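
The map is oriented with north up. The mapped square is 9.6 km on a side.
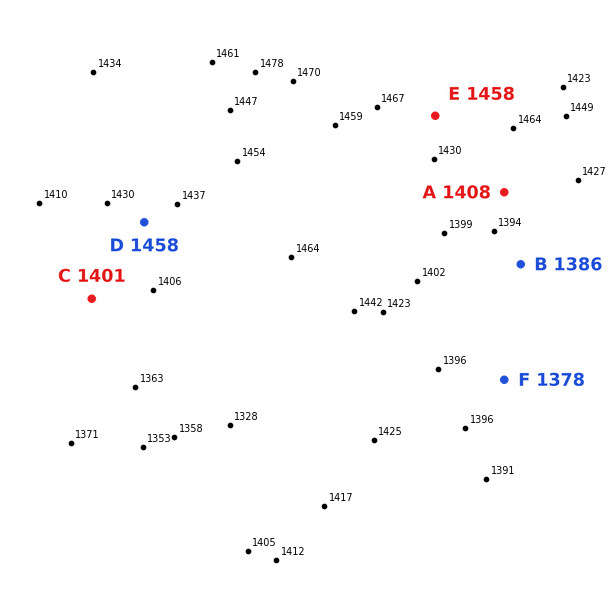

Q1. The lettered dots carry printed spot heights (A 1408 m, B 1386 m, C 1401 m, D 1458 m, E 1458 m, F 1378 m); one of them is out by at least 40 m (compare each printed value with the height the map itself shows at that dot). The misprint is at D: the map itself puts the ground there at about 1408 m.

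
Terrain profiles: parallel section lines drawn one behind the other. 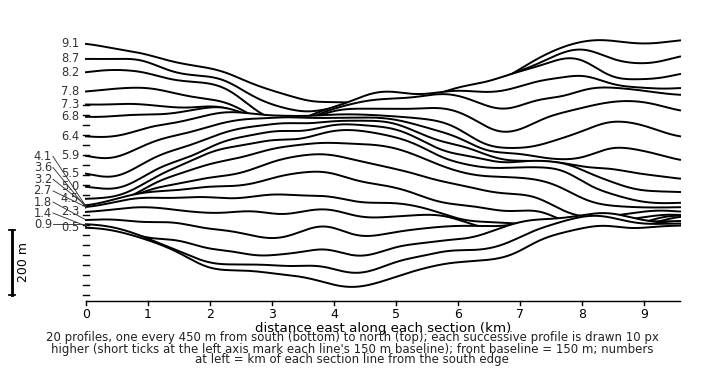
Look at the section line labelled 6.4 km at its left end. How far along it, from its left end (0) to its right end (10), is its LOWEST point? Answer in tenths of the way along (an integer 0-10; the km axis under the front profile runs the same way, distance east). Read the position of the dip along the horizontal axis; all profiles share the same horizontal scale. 7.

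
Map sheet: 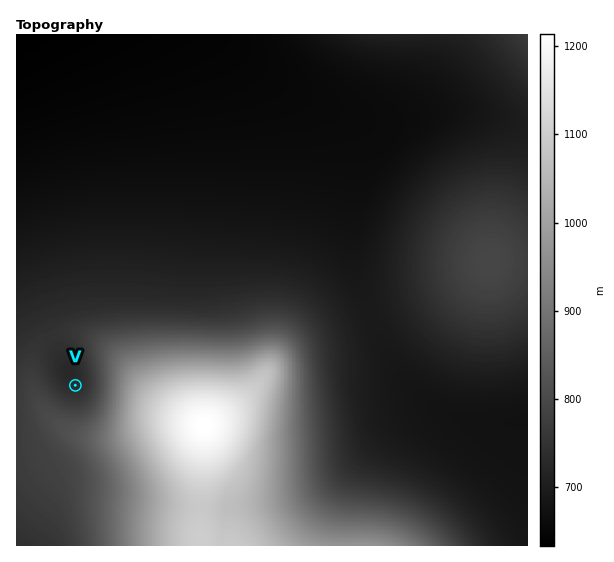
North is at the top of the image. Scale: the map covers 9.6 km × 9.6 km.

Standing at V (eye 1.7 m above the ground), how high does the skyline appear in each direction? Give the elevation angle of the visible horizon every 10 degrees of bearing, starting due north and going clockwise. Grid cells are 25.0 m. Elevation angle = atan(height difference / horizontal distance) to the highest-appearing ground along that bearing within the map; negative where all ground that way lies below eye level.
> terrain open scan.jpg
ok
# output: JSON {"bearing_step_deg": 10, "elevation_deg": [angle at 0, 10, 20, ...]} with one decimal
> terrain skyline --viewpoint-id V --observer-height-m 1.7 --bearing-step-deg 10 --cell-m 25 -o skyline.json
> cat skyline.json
{"bearing_step_deg": 10, "elevation_deg": [1.6, 2.4, 3.5, 4.8, 6.2, 7.8, 9.3, 10.8, 12.3, 13.5, 14.2, 14.1, 13.3, 11.7, 10.0, 8.4, 7.3, 6.6, 6.3, 6.2, 6.1, 5.9, 5.7, 5.4, 5.0, 4.6, 4.1, 3.5, 2.9, 2.3, 1.8, 1.3, 0.9, 0.8, 0.8, 1.1]}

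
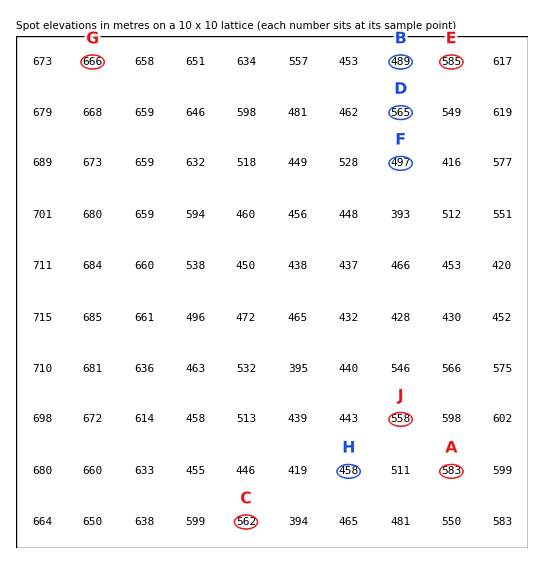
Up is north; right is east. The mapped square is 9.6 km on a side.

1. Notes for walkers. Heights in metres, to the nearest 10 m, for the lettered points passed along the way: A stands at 580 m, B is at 490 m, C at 560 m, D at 560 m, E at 590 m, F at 500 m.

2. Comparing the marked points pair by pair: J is above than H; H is below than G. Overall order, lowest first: H J G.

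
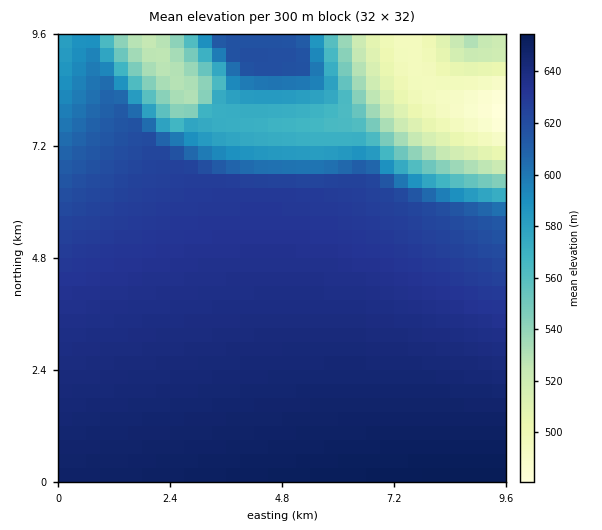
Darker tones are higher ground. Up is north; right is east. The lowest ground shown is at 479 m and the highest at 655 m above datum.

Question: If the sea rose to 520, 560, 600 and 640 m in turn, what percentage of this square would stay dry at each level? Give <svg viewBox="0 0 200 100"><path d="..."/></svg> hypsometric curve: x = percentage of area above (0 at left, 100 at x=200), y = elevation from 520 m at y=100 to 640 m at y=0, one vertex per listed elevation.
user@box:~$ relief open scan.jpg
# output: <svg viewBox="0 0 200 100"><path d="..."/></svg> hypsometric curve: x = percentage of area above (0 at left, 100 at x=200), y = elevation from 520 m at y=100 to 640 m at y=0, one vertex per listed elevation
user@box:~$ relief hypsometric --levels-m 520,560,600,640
<svg viewBox="0 0 200 100"><path d="M186 100l-13-33-23-34-85-33"/></svg>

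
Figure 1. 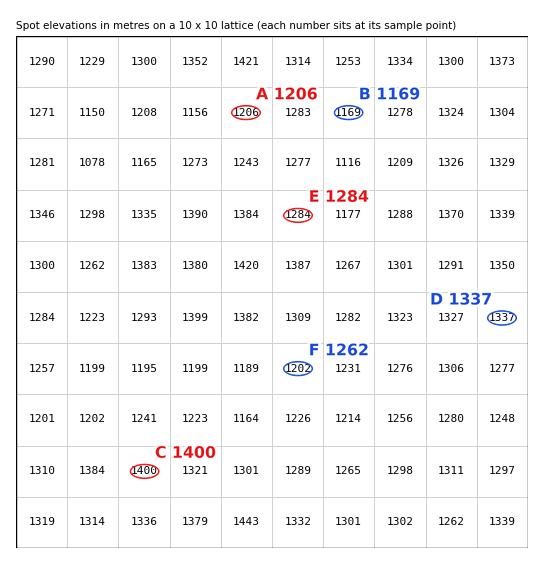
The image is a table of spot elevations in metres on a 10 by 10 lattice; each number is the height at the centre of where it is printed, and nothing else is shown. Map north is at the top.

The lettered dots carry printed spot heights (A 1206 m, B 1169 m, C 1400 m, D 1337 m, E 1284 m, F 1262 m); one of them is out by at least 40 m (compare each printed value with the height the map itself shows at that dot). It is F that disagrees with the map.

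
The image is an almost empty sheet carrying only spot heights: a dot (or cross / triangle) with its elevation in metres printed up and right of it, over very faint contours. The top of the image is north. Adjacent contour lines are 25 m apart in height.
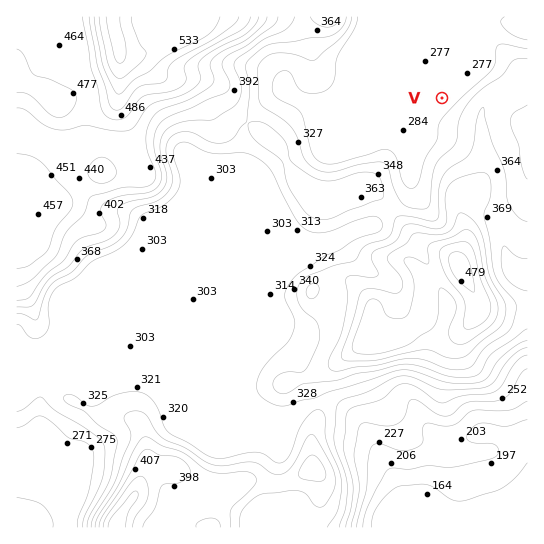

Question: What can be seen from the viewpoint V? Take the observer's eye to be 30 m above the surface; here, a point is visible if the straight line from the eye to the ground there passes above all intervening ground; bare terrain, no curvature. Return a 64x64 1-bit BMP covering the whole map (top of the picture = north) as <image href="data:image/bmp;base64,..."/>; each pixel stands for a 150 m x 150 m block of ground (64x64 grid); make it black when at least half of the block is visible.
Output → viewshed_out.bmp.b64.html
<image width="64" height="64" href="data:image/bmp;base64,Qk0+AgAAAAAAAD4AAAAoAAAAQAAAAEAAAAABAAEAAAAAAAACAAATCwAAEwsAAAIAAAAAAAAA////AAAAAAAAAAAAAAAAAAAAAAAAAAAAAAAAAAAAAAAAAAAAAAAAAAAAAAAAAAAAAAAAAAAAAAAAAAAAAAAAAAAAAAAAAAAAAAAAAAAAAAAAAAAAAAAAAAAAAAAAAAAAAAAAAAAAAAAAAAAAAAAAAAAAAAAAAAAAAAAAAAAAAAAAAAAAAAAAAAAAAAAAAAAAAAAAAAAAAAAAAAAAAAAAAAAAAAAAAAAAAAAAAAAAAAAAAAAAAAAAAAAAAAAAAAAAAAAAAAAAAAAAAAAAAAAAAAAAAAAAAAAAAAAAAAAAAAAAAAAAAAAAAAAAAAAACAAAAAAAAAAAAAAAAAAAAAAAACAAAAAAYAAAMAAAAAAAAAA4AAAAAABAABwAAAAAD8eAHAAAAAAHn4AeAAAAAAB/gA4gAAAAAPgAB+AAAAAB8AAHwAAAAAHgAAAAAAAAAeAAAAAAAAAD4AAAAEAADwfngAAAwAAf/+/AAADAAB//78AAAcAAP///wAABwAA////AAAHAAH///8AAAcAA////wAADwAH///+AAAPgc////4AAB/h/////wAAH/3/////AAAf/v////8AABh//h///4AAGP/4H///wAAf//gf///4AB//+B////gAH//4H///8AAZ//x////gABA//////8AAAA//////wAAAA//v//+AAAAD/4f//8A=="/>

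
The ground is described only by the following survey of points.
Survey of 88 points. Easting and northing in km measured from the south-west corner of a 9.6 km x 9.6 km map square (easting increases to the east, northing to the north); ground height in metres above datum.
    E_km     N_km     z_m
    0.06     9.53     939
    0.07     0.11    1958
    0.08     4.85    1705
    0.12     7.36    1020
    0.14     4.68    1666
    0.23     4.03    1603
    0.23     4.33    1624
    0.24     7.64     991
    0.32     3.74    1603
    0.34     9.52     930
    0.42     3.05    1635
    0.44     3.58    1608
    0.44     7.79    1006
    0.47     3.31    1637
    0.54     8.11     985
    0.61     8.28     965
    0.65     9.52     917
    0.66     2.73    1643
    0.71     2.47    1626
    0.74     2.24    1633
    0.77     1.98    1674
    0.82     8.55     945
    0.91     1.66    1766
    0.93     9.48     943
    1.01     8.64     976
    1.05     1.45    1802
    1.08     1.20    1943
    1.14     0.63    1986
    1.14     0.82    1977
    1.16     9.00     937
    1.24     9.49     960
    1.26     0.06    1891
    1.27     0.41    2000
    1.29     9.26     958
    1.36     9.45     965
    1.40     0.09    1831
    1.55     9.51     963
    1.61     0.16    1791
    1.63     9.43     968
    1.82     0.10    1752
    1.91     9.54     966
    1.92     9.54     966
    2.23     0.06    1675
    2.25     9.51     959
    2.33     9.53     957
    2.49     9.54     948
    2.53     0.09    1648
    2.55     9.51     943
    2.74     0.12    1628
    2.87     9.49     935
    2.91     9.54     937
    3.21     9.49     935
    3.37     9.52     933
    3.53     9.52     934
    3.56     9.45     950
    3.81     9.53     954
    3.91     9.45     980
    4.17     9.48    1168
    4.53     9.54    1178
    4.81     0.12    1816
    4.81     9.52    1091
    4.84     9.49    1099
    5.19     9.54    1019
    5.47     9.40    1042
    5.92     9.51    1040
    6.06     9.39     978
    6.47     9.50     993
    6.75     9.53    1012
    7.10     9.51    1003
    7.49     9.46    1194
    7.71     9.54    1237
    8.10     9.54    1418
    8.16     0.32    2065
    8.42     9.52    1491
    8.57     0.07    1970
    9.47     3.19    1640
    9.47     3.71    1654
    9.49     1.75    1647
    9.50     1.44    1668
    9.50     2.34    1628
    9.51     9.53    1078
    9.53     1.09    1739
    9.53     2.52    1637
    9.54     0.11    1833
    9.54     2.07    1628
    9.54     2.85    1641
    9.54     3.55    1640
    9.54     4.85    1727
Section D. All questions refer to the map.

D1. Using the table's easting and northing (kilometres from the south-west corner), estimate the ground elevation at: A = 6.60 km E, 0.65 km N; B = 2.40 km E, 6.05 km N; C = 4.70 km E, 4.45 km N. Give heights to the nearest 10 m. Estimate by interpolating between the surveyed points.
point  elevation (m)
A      1770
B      1450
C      1670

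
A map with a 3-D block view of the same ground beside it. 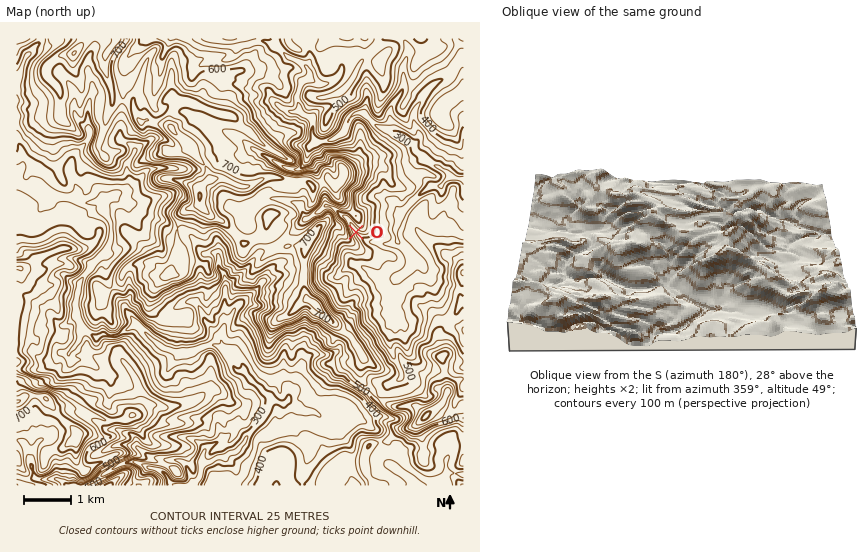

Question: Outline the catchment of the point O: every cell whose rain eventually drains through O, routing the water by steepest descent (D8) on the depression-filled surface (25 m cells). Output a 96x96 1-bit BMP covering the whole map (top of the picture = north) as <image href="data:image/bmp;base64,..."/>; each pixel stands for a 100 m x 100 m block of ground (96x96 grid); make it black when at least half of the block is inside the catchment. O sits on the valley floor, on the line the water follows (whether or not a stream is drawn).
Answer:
<image width="96" height="96" href="data:image/bmp;base64,Qk2+BAAAAAAAAD4AAAAoAAAAYAAAAGAAAAABAAEAAAAAAIAEAAATCwAAEwsAAAIAAAAAAAAA////AAAAAAAAAAAAAAAAAAAAAAAAAAAAAAAAAAAAAAAAAAAAAAAAAAAAAAAAAAAAAAAAAAAAAAAAAAAAAAAAAAAAAAAAAAAAAAAAAAAAAAAAAAAAAAAAAAAAAAAAAAAAAAAAAAAAAAAAAAAAAAAAAAAAAAAAAAAAAAAAAAAAAAAAAAAAAAAAAAAAAAAAAAAAAAAAAAAAAAAAAAAAAAAAAAAAAAAAAAAAAAAAAAAAAAAAAAAAAAAAAAAAAAAAAAAAAAAAAAAAAAAAAAAAAAAAAAAAAAAAAAAAAAAAAAAAAAAAAAAAAAAAAAAAAAAAAAAAAAAAAAAAAAAAAAAAAAAAAAAAAAAAAAAAAAAAAAAAAAAAAAAAAAAAAAAAAAAAAAAAAAAAAAAAAAAAAAAAAAAAAAAAAAAAAAAAAAAAAAAAAAAAAAAAAAAAAAAAAAAAAAAAAAAAAAAAAAAAAAAAAAAAAAAAAAAAAAAAAAAAAAAAAAAAAAAAAAAAAAAAAAAAAAAAAAAAAAAAAAAAAAAAAAAAAAAAAAAAAAAAAAAAAAAAAAAAAAAAAAAAAAAAAAAAAAAAAAAAAAAAAAAAAAAAAAAAAAAAAAAAAAAAAAAAAAAAAAAAAAAAAAAAAAAAAAAAAAAAAAAAAAAAAAAAAAAAAAAAAAAAAAAAAAAAAAAAAAAAAAAAAAAAAAAAAAAAAAAAAAAAAAAAAAAAAAAAAAAAAAAAAAAAAAAAAAAAAAAAAAAAAAAAAAAAAAAAAAAAAAAAAAAAAAAAAAAAAAAAAAAAAAAAAAAAAAAAAAAAAAAAAAAAAAAAAAAAAAAAAAAAAAAAAAAAAAAA/gAAAAAAAAAAAADh/gAAAAAAAAAAAAH7/wAAAAAAAAAAAAP//wOAAAAAAAAAAAf//4fAAAAAAAAAAAf////AAAAAAAAAAD////+AAAAAAAAAAH////8AAAAAAAAAAP////4AAAAAAAAAAf////wAAAAAAAAAAf////gAAAAAAAAAAf////gAAAAAAAAAAf////gAAAAAAAAAAP4//nAAAAAAAAAAAHgP+CAAAAAAAAAAAAAAAAAAAAAAAAAAAAAAAAAAAAAAAAAAAAAAAAAAAAAAAAAAAAAAAAAAAAAAAAAAAAAAAAAAAAAAAAAAAAAAAAAAAAAAAAAAAAAAAAAAAAAAAAAAAAAAAAAAAAAAAAAAAAAAAAAAAAAAAAAAAAAAAAAAAAAAAAAAAAAAAAAAAAAAAAAAAAAAAAAAAAAAAAAAAAAAAAAAAAAAAAAAAAAAAAAAAAAAAAAAAAAAAAAAAAAAAAAAAAAAAAAAAAAAAAAAAAAAAAAAAAAAAAAAAAAAAAAAAAAAAAAAAAAAAAAAAAAAAAAAAAAAAAAAAAAAAAAAAAAAAAAAAAAAAAAAAAAAAAAAAAAAAAAAAAAAAAAAAAAAAAAAAAAAAAAAAAAAAAAAAAAAAAAAAAAAAAAAAAAAAAAAAAAAAAAAAAAAAAAAAAAAAAAAAAAAAAAAAAAAAAAAAAAAAAAAAAAAAAAAAAAAAAAAAAA="/>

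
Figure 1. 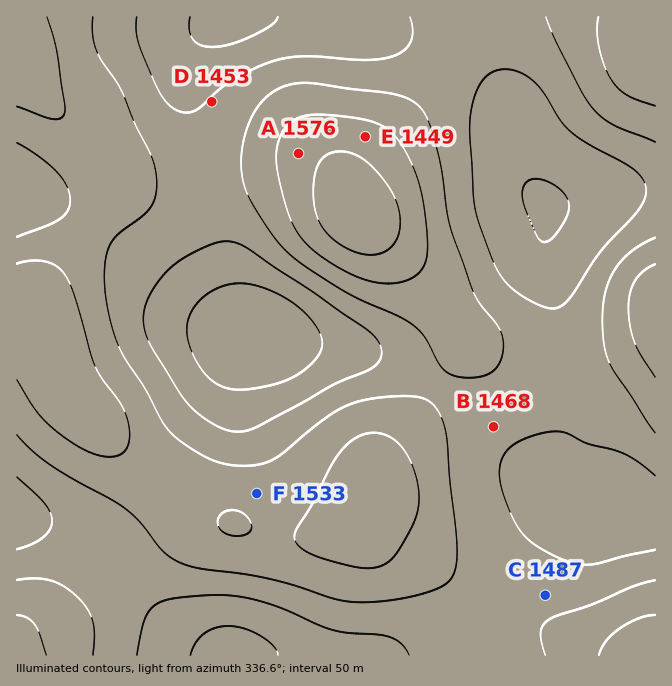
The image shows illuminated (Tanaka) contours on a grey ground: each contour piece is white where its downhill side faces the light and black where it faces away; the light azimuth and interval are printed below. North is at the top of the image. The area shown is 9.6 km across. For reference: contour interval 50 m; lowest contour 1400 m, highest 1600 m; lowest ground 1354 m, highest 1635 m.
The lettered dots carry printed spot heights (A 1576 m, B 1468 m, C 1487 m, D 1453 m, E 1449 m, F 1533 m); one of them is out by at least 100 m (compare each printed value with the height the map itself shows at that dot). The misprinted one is E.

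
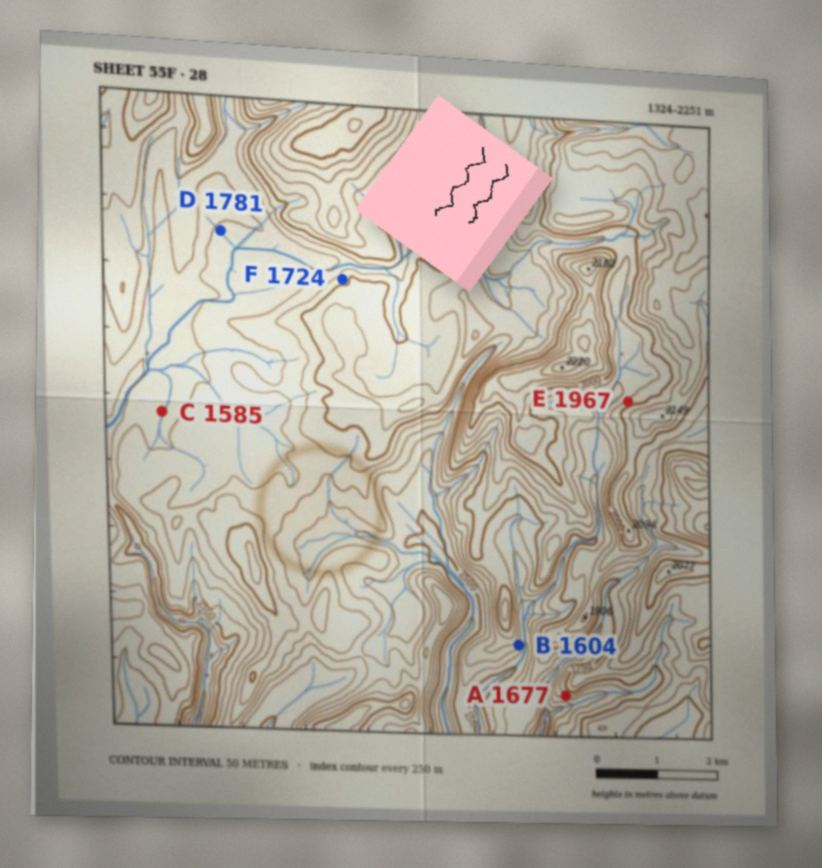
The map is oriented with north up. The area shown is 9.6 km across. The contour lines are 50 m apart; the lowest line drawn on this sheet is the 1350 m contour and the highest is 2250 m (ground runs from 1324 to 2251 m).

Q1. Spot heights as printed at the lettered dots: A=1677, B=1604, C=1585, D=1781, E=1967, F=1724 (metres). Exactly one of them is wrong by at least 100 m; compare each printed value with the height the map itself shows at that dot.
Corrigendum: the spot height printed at D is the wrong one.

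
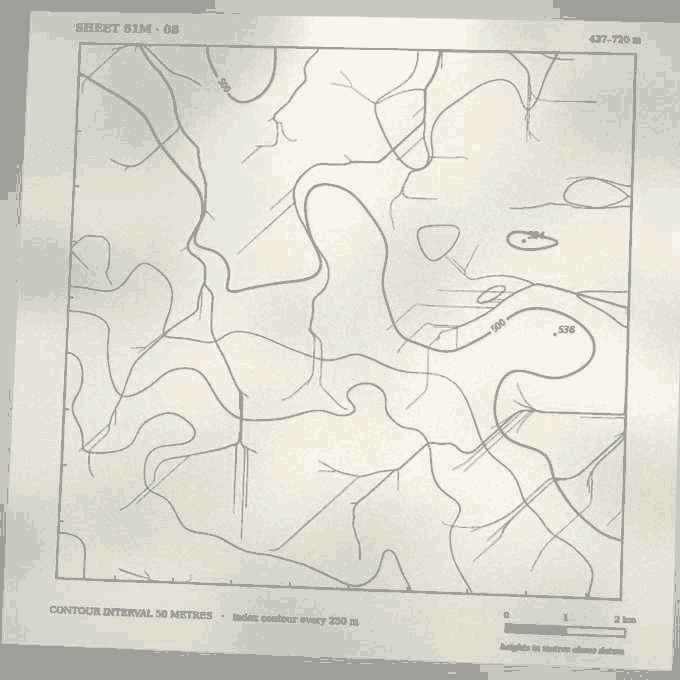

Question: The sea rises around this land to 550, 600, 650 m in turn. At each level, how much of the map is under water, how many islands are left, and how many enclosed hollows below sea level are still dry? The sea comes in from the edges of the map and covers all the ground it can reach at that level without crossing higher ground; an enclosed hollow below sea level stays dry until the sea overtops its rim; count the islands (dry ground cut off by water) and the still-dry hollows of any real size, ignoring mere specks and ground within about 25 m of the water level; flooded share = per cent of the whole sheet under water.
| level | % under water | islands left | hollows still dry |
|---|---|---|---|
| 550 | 63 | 0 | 0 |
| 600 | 76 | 0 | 0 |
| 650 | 92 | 0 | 0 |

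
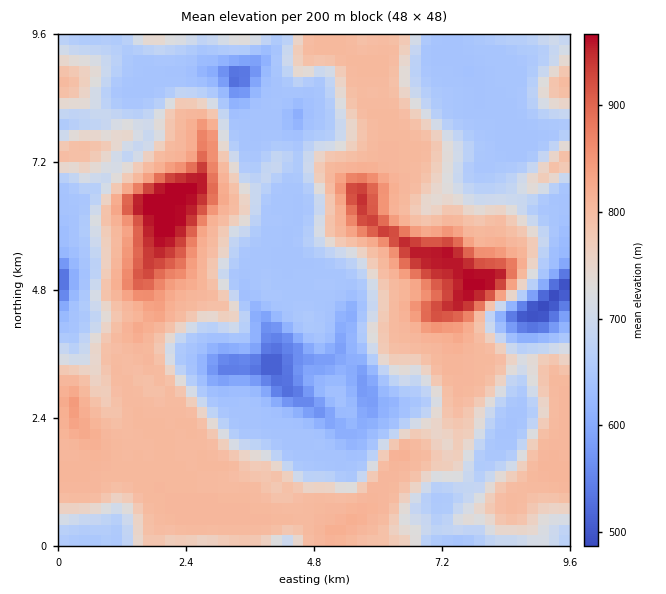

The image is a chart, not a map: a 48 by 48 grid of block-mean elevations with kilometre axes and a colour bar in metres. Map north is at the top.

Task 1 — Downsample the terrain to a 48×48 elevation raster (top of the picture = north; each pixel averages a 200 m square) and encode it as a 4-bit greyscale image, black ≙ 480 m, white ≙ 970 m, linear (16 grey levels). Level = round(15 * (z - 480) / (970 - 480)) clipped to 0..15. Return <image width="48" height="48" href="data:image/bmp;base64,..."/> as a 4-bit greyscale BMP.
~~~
<image width="48" height="48" href="data:image/bmp;base64,Qk32BAAAAAAAAHYAAAAoAAAAMAAAADAAAAABAAQAAAAAAIAEAAATCwAAEwsAABAAAAAAAAAAAAAAABEREQAiIiIAMzMzAERERABVVVUAZmZmAHd3dwCIiIgAmZmZAKqqqgC7u7sAzMzMAN3d3QDu7u4A////AFVVVWiZmZmZmZmHiqqqqqmYZVVWZmd3dmZmZWiqqqqqqqqpmqqqqqmIdmZmeIiHdndmZniqqqqqqqqqqqqqqql3ZmeHiamYd5mId4mqqqqqqqqqqqqqqqmGZVZ4mqqZiKqqmZqqqqqqqqqZqqqqqqqXZVZnmqqpmqqqqqqqqqqqqqmamIiImqqYdmZmiaqqqqqqqqqqqqqqqpmZdmZVaaqph4dmaJqqqqqqqqqqqqqqqZmGVVVVV6qqqZh1VnmqqqqqqqqqqqqqmIdlVVVVVpqqqZl2VWeqqqqqqqqqqqqpdmZVVVVURXmqqYmGVVaaqqq6qqqqqqqXZVVVVVRERVaJmJmXVVV6qqu6qqqqqqqGVVVVVUREREVniJmYZVVpqquqmaqqqqhlVVVUQzNFQ0RVaJqYdVVoqquqmqqqqpZVVVVDIjRUM0RVV6qphlVoqqupmqqqqXVVVUQhI0VUM0VVaKqql2V5qqqpmqqqqGVDRDISJERENFZ2eaqqqWaJqpmImqqqhlQyIiESMzRENGeHiqqqqYeJqXd4qqqqdVQyIiESMzNERomZqqqqqoeJmWZ4qqqpdVVERDIiNEQ0V5qqqqqqqXZmd1VomqqqhlVVVUIjRVVEWJqqqquqllREVVVXiquqmHZmdkM0VVVEWJqqu7updTIiNEVWiaq7qpiJlkNFVVVEV5qr3d3KZCEBI0VXiqq7qqqqhUVVVVVUVpqr3u/sl0IQEiRXmrzLuqqpZVVVVVVVV5qrze/+24YxASRXms3cu6qnVVVVVVVVV5qrze7//rhkECRWms3tzLqWVVVVVVVVaKq87u///8p1QjRWmr3u3LqXZVVVVVVWeave///t3cqFVEVWmr3u7bqoZVVVVWZ3mqzv//7cu6qWVFVXmr3v/sqpZlVVVmiaq87u3e26qqqWVFVXmr3//tupdlVVVnmrze7Lu7uqqqmGVVVXmr3//+yqmGVVVXms7tuqmqqpqphlVVVXm9////26qWVVVWmt7bqpiZmIiIdlVVVWit7///7LqHVVVXm97bqpiIh3d3dlVVVmebzv///aqGZVVYq+7bqqmIdmZmeHZWZ3eJq97v/KlmZlVpq8zLqqmIdlVmeJhoiYd4mqu97KhVZmV5qqqqqqqYdVVVZoqaqph2eaqr3JdVZmV4maqqqqqYdlVVVWipqpmHZ5qqzIZVVVVneJqqqqqYdlVVVVaHiIiIdnmqy3VVVVVVZ4mqqqqXZVVVVVVlZmZ4d4mqunVVVVRVV4mqqql2VVVVVVVWZmdmZnmqqWVVVVRVV5qqqpdlVVVVVWZoiHZVVWeZl1RFVVVVZ5qqqYZVVVVVVniKmHZVVVZmZUM0VVVVaKqqqHZVVVVVVomqqYZVVVVVVDEjVVZVaKqqqGVVVVVVVomqmYdlVVVVRDIjRWiHeaqqqGVVVVVVVWiYiHdlVVVVVEQzRXmpmqqqqGVVVVVVVWeHZmZlZmZlVVVVVWmqqqqqqWVVVVVVVWZ2ZVZWeId3ZniHZWiqqqqqqXVVVVVmZmdg=="/>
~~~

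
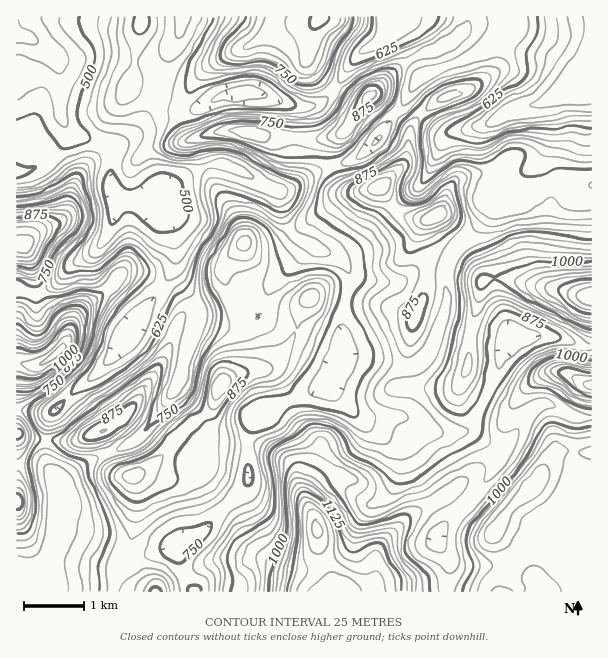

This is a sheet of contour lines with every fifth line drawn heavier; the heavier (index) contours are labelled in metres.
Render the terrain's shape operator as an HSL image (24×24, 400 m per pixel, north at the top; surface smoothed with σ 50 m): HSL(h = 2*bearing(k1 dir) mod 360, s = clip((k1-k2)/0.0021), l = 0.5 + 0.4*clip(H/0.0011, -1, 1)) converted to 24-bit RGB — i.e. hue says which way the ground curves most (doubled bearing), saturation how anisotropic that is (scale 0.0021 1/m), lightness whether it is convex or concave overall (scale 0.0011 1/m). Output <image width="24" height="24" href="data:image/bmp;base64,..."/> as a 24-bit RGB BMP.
<image width="24" height="24" href="data:image/bmp;base64,Qk32BgAAAAAAADYAAAAoAAAAGAAAABgAAAABABgAAAAAAMAGAAATCwAAEwsAAAAAAAAAAAAAfoBudnN/ZWJ9jJpyVaaAjM+a0kPKZzx9VqBIiWxMUoOPu7yBoaNpiK2cnWOnmr+MgW67SkSiR1OPq597lHGJhJR8gHqNfXSFb6RUV4GNY36UhHactpVxWJM8eURIRlq3gm/BnJi6M3SqyGeHydNmOKhximOyxNZxV1c3fEBrhTiDyr5PR5VMgZJrg3N3f3x9YOJTPVqCaHJ9cVZXxJxWl5BfXm9cQX1FP4dnfKWIbzuYnTxU7fbJQrrCL3eb7oWrq0mnQmhvMnmv5LfTs3SjZX56foF6fn5+ufK0KjaBblJ9hk5pwLhsoYZya2eFeZRlJYxPSIZOWSNofNN42PXPpEKHPk4kNYou3Xq5s17BKoteNZZ58YSkdZZfZoV4fH+A86RiUC5xYj14g3PAt9zYf5SwdX2wkH+yjrOAKVpwOCZhoP2QwFgotyx+h67PP4ioWXpiqHCayIi2IH91W0u456W6YHqWdHZ+4tIPaydpcZ0yAKUMGuBW73POpXFfaHx+vqqIHBh0UKXgsd6fqmZpTcdeklWQkEp5YnRxao9tlXd2tGOUJGRWzolnu2qId2+Yv+r7DC3/4cX6+MH6E6oEAFgz86fKXFmhmMBvKUqYJ65ookRA3bSwnIPOdzB4jmNedohuf3pNb35CnExZTKBiO558r9KdWlu7vo8ACikTMIVGvXqk/M/qAM60E4x8/2G47dZRJ0E0SWk/Jrkwoa8ogB4njERemZtZe1tXlV94hrplLnqVzH6CJ4c5jEsPbEAA56JqGZMeADkSLHpIsm2P/73IBCovizGC+tfRej3TRrGHNKQ3UXpNYWp/ZW2otZy7Y3G0c2S52rGdH36DlkPF7lO0Wi+z0ef6rKz//8zzLNmMAEc1JW466HNk0BP0Enaa4t6juWXIpYK/u36hSomIZXl/WXVnnXtNfZtDPl9z37CKRX63In+AV73k0eT6NqPcGLeB8UaX/s3VD0B0OXNsM3RZ7ZR1FGFvz7FBiYpNl2F1uHd0oJ9lTFt6el94h4pyy8ODHlZz2rt7t5BDTXR4S3EeRDcAUS4AxhqVK9Gm/87MrB/KJ2dYMnV30qiBQSmHw7hFf5hpV2Z9uGtow7BsLEh/d2+ccqSq0aiXKluKvUYy3pVLVC09gDszmUiKrcedkG4GAJcuwplY/1fVzV/EJox3PqJ/uRmwqdeGfYx1TJSQYY/A583YIjSpW5SfnotUq4xanjXBTi2j7JGPRDjblq3olb3xuMvrlu54FX4/DWgUJjSQ+NPdYmjULEeLRTOx5bSiop1cVqeAPJFopK1Eoyp2fFiHu2x+R6VKsotGGarF1qLVcHi6ZLCVZaaKaJV17c3o1VO5JZk1ADMn4OhXjERvaEmAJn+O2YKq6dTVXoi8j0WLckg9f3NaZXVYeIJTynVRcps3HoJGO5dGpH+jiZGkcJOFcXpgupXc9Kf57tnyBDimba45glJfe3lrNT9UMbYmxt+QlUS0tB3fwHWzjWN4iIJhXK2Lgqj1+NP3O+XpPXN/WoQ/j3tFiINKgndUb2pBtUJX97+cQhdjlHdOZH9ldnGDSUGchOObjqNTciQmKkAgxGN8noLgy6/pffSBATIf7nVa2DJDRkZlbH9obIhplnNqimtdVnInJm0p9qOAbB+pw2Szk3FNcF0oIJoTlpgiTxQLkUEbNK5HFbceAagBKbnE/8DcQ3jxAHZx+K/OnEzeb36YYo+Ce5Wgc4mwioqaU6GIdpQ4sC44SoVlr0PR4Kv95Xr/rhiSPb3Wle3ld4TLlV3S8cBUADMTZHYf/9WfDjdGaLQxMjae3rPjioPRc2mla2eCmYiAcl2Nk02Nq3F9YJRlUIZvJq8pBPPVxL7/ws/8mIbpZE/eRyq//aPS5UFVAD8w/7OhcSYhUGwPEEQGOX8Sm302mliGjnOqkIxzfFiaX2iQqH2ptZiiWomZpGeAlqctLlgIWlwMRCYIZzYAJnIEGJeP/s3gR8rrA3GD/cz/3b/2a5jKKW46PIYkSn04fIFEeJN9f2WRX29/cYOItZl+cHiST12W3Gut0jVdZ3gyNVxun8rDrdqoAFlJT9NX/6bNGSt3KHcQxbUs74PTl3nWfoi8UoGMaH92lXBvgk5dc3dhXHhbtJ5hhqVaO3F9XlqezpLi48PzVoLWaLam27SSWH81BTcOY5ci5Wns0onkRKo9UIQ4sXJMi25bgnOQWXKKnFl7eHydfH6fXnidroqEt7KXQmiIRXBvcpVLq15DtnWHdHKUw4aG16bPJaTbOmp8THw6h3w90nJwaG2emoGghpujdn6SX1iO"/>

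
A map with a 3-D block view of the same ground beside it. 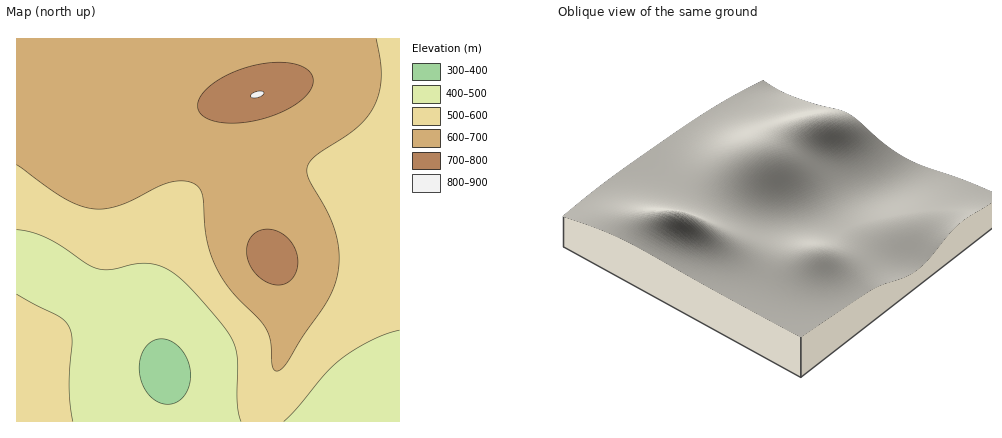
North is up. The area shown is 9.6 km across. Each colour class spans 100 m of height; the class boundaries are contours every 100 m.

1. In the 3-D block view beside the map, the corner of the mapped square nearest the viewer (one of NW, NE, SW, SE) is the NW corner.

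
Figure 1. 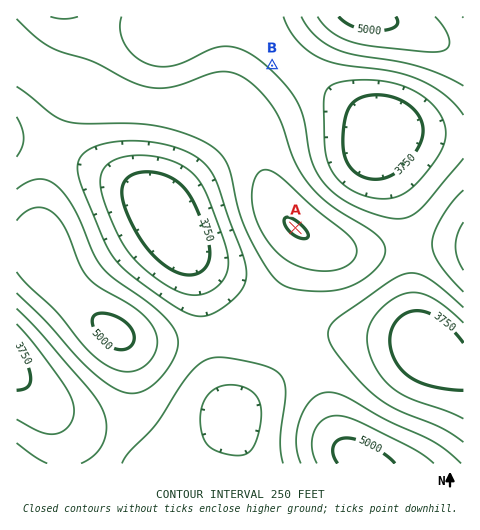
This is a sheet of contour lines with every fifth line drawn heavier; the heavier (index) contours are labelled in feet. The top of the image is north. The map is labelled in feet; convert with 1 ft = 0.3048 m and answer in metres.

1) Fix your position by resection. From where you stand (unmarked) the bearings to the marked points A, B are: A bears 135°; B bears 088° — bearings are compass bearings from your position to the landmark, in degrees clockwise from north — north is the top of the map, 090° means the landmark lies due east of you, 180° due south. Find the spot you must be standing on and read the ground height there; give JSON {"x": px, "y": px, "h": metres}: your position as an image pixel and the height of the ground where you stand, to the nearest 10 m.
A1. {"x": 138, "y": 70, "h": 1330}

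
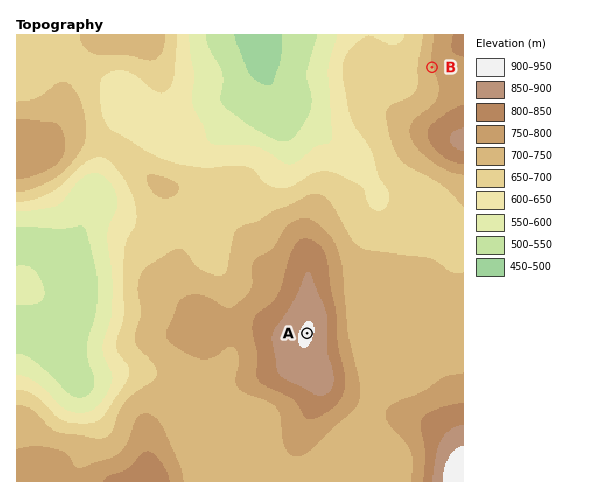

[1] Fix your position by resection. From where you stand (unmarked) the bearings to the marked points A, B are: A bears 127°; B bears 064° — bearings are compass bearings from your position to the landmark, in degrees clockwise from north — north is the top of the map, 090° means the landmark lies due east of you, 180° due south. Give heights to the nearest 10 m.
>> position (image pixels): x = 142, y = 209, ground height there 660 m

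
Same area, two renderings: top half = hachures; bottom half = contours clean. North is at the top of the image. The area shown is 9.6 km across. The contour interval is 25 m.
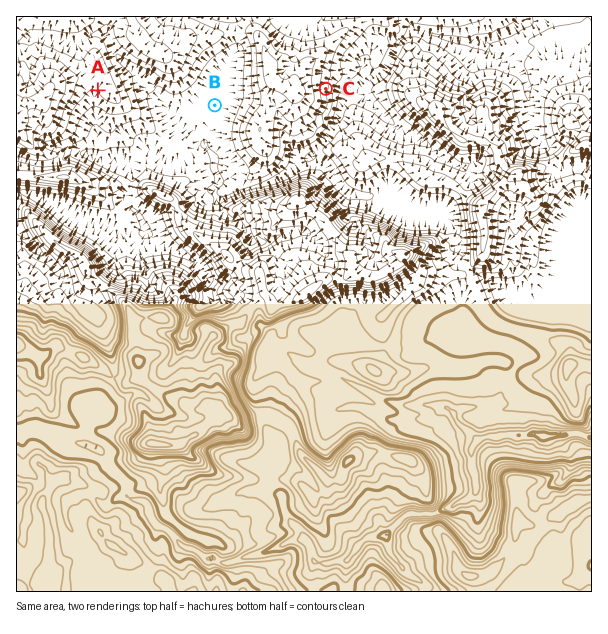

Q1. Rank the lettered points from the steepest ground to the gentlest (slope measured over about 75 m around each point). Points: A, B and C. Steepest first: C A B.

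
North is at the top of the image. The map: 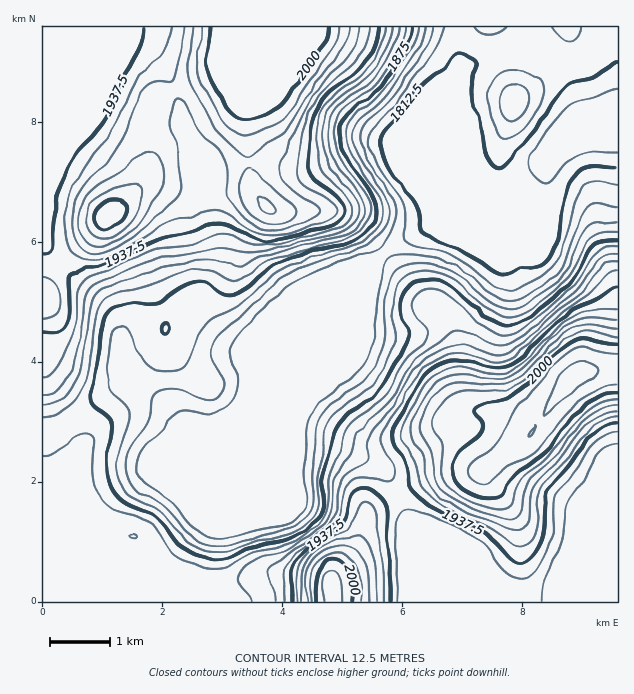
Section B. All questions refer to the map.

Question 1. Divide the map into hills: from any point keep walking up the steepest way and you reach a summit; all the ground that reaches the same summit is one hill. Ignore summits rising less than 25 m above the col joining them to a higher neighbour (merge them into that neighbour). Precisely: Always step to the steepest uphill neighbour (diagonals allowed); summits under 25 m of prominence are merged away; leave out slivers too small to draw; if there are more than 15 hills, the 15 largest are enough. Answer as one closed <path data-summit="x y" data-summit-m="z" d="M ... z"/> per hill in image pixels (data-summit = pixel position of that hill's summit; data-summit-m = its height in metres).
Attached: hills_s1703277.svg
<path data-summit="575 376" data-summit-m="2030" d="M617 146l-31 0-18 6-22 23 0 20-3 12-17 11-12 3-24 0-6-3-36 0-29 12-34 22-29 30 1 1-5 6-52 129 1 26 16 0 26 5 33 15 8 7 8 10 16 36 8 11 48 20 20 20 8 14 23 20 103-1z"/><path data-summit="310 27" data-summit-m="2010" d="M457 26l-373 1 41 17 21 6 14 13 12 21 6 16 6 29 23 48 5 36 7 31 0 14-3 12-15 27 0 9 17 24 14 12 10 4 83-35 60-59 34-22 29-12 34-1-6-4-6-12-5-20-30-72 13-16 12-21z"/><path data-summit="110 216" data-summit-m="2008" d="M83 26l-41 1 0 213 4 9 66 61 8 14 2 11 14-13 33-14 24-4 9 6-1-13 15-27 3-12 0-14-7-31-5-36-23-48-6-29-12-28-6-9-14-13-21-6z"/><path data-summit="332 589" data-summit-m="2018" d="M353 286l-59 59-6 10-72 174-4 30-2 42 304 1-22-20-8-14-20-20-48-20-8-11-16-36-8-10-8-7-33-15-43-5 0-26 3-9 47-109z"/><path data-summit="514 102" data-summit-m="1846" d="M515 52l-22 4-27 10-6 6-7 15-18 21 7 22 23 51 5 20 6 12 14 8 31-1 20-11 5-14 0-20 22-23 18-6 32-1 0-19-8-6-29-10-13-31-15-17-12-8z"/>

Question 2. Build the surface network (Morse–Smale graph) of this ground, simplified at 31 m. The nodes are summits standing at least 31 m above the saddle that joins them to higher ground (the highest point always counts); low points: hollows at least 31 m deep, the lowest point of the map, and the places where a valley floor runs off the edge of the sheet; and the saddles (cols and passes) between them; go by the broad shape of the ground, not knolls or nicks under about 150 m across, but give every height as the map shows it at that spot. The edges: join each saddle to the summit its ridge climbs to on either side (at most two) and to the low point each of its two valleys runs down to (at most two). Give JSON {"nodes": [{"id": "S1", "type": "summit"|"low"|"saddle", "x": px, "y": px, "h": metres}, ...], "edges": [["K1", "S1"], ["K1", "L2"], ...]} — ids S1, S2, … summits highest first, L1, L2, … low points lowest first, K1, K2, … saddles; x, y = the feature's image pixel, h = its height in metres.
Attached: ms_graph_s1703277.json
{"nodes": [
{"id": "S1", "type": "summit", "x": 575, "y": 376, "h": 2030},
{"id": "S2", "type": "summit", "x": 332, "y": 592, "h": 2018},
{"id": "S3", "type": "summit", "x": 308, "y": 33, "h": 2010},
{"id": "S4", "type": "summit", "x": 110, "y": 216, "h": 2008},
{"id": "L1", "type": "low", "x": 578, "y": 135, "h": 1799},
{"id": "K1", "type": "saddle", "x": 175, "y": 88, "h": 1963},
{"id": "K2", "type": "saddle", "x": 398, "y": 496, "h": 1930}],
"edges": [["K1", "S3"], ["K1", "S4"], ["K1", "L1"], ["K2", "S1"], ["K2", "S2"], ["K2", "L1"]]}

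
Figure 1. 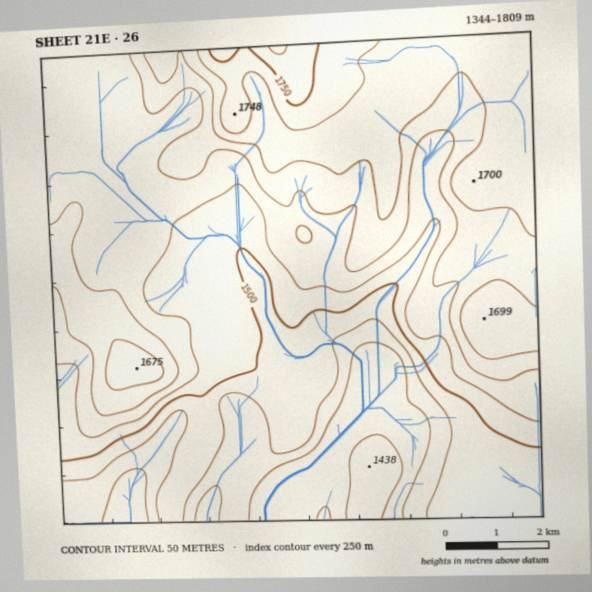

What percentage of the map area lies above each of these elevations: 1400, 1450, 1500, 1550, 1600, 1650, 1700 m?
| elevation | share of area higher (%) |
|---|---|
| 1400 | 92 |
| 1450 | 83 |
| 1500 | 70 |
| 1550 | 57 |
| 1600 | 35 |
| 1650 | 19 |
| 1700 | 4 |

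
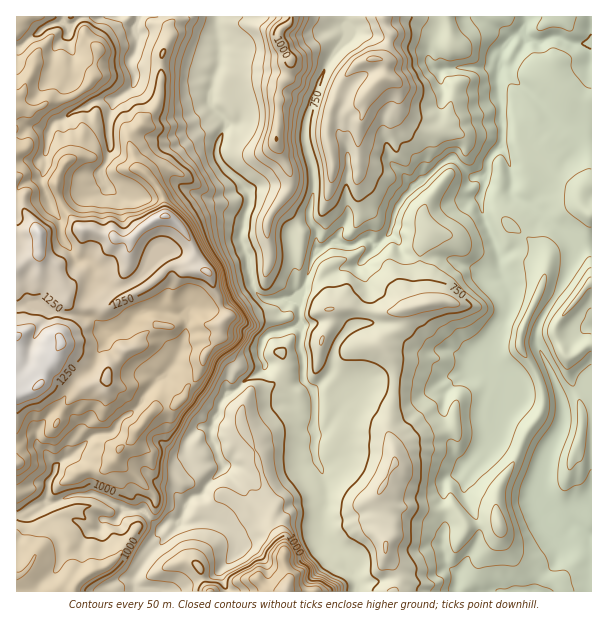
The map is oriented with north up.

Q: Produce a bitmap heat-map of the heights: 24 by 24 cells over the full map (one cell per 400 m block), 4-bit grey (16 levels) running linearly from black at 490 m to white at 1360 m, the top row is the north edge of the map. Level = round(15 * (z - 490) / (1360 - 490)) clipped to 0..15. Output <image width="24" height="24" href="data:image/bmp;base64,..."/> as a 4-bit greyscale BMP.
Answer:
<image width="24" height="24" href="data:image/bmp;base64,Qk2WAQAAAAAAAHYAAAAoAAAAGAAAABgAAAABAAQAAAAAACABAAATCwAAEwsAABAAAAAAAAAAAAAAABEREQAiIiIAMzMzAERERABVVVUAZmZmAHd3dwCIiIgAmZmZAKqqqgC7u7sAzMzMAN3d3QDu7u4A////AKqpd3iKzJVFUyIREaqql4h3mlRGQyIhEZmYl2Zmd0RWQzMxEJiYiGZmZkRmUzMxEamZqXZmZURWUyIhEbmqunZWZERGUyIhEruqu4ZWZERFUzIiEtzMu7dWVERFQzIiEv7dy7plVEREQiISEv/dy7yFRERFQyEiI+/szLzHRFVVQyIiM93dzMzJQ1VVVUMiM93d3czFQ0VFVUISI+3d3d6kVDQ0RDISIu3d7d10ZDMjNDIiItzdzupkZUNCMzEiIsuqq7hkZkVTIyEiIru6u6hVZ1ZUMiESIrq6qoZVdlZlQzISIbqZmoZVdlZ1VEIREbupiYVVd1d3VDIREbqqiIVVeFZ3UzEREaqqiIVVeGV3QzEREamZd4ZVeFVWQzIREQ=="/>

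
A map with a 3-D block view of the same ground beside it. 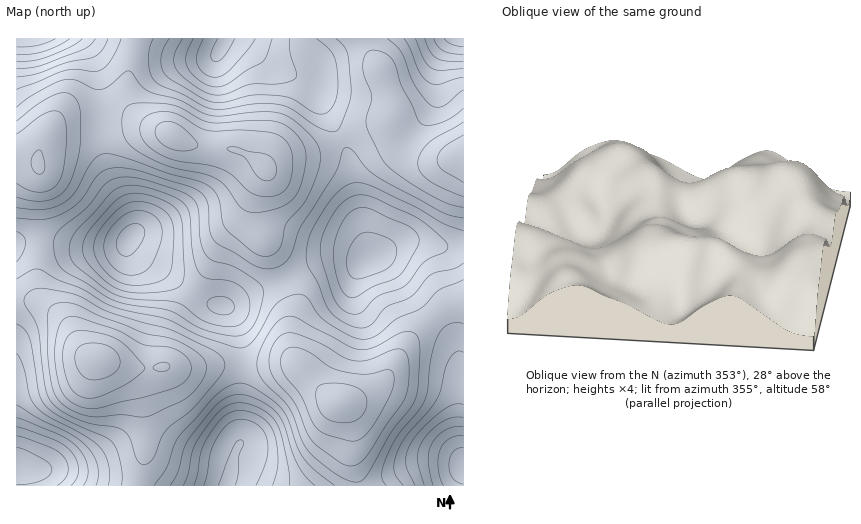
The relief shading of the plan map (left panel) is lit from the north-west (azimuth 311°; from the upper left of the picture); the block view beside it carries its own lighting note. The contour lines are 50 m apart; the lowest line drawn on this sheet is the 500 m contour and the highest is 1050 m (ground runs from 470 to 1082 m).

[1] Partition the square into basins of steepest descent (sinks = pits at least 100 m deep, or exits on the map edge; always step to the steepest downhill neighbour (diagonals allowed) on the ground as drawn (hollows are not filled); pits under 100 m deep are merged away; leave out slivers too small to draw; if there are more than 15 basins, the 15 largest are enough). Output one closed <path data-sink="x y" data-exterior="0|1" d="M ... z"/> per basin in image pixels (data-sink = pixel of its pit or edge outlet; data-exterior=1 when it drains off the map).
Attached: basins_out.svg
<path data-sink="130 238" data-exterior="0" d="M115 112l-37 0-12 3-17 16-9 16-2 16-7-5-15 0 0 142 20 2 11 4 18 15 16 27 9 8 33 10 32 2 63-3 40 1 14-2 21 0 5 2-6-11-2-13 1-20 4-14-1-16-10-21-24-38-5-11 0-19 11-34-9-9-20-10-47-6-57-27z"/><path data-sink="369 258" data-exterior="0" d="M392 118l-10 6-12 2-17 5-28 15-39 9-13 5-7 8-2 9-9 26 1 23 24 37 14 29 1 16-5 23 4 27 4 8 29 29 14 8 15-3 19-11 12-12 23-37 17-18 19-16 18-5 0-143-38 1-17-7-8-6-6-9z"/><path data-sink="221 48" data-exterior="0" d="M362 38l-225 0-10 45 1 17 5 10 10 10 38 21 26 7 30 2 13 6 15 13 8-9 10-4 42-10 28-15 32-8 8-5 1-9-8-27z"/><path data-sink="227 485" data-exterior="1" d="M112 362l-3 1 25 15 8 21 4 22 0 29-8 36 221-1-7-28 0-30-7-21-18-11-34-31-155 4z"/><path data-sink="18 467" data-exterior="0" d="M31 300l-15 1 0 184 121 1 9-36 0-29-4-22-6-17-16-14-14-7-16-5-9-8-13-22-11-13-17-10z"/><path data-sink="463 466" data-exterior="1" d="M463 302l-17 4-19 16-17 18-23 37-12 12-19 11-13 4 8 17 1 36 8 29 104-1z"/><path data-sink="21 39" data-exterior="1" d="M136 38l-119 0-1 118 15 2 7 5 2-16 9-16 11-13 13-5 42-1 10 2 28 13-20-17-6-14 1-21z"/><path data-sink="463 39" data-exterior="1" d="M463 38l-101 1 19 32 9 24 4 14-1 21 2 7 8 11 15 9 8 2 22 0 16-3z"/>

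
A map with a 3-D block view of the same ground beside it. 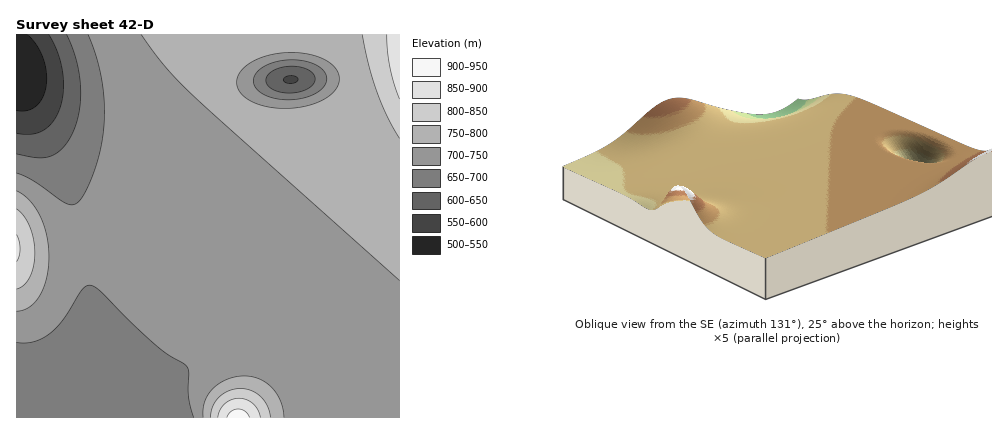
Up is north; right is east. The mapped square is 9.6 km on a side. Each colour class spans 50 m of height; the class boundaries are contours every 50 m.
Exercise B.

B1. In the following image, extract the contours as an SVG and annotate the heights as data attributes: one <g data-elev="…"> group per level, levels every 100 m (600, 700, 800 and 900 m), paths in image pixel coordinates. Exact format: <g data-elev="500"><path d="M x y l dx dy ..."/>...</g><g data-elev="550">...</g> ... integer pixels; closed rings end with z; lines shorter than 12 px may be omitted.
<g data-elev="600"><path d="M290 84l-6-2 1-4 7-3 6 3 0 2-2 2z"/><path d="M49 34l9 18 5 19 0 19-3 18-6 13-10 9-12 4-16-1"/></g><g data-elev="700"><path d="M16 342l16 0 16-8 15-14 19-31 6-4 6 1 8 6 54 53 31 21 2 6 0 26 5 20"/><path d="M282 100l-16-4-11-8-2-6 1-4 3-6 5-5 16-6 20-1 16 4 11 8 2 6-1 4-3 6-6 4-15 6z"/><path d="M88 34l7 20 6 20 3 20 0 20-1 20-4 20-6 20-7 18-8 11-4 2-6-1-8-4-27-20-17-7"/></g><g data-elev="800"><path d="M271 418l-4-12-6-10-9-5-12-2-10 2-10 6-7 9-2 12"/><path d="M16 289l8-4 6-7 3-12 2-12-1-14-4-14-6-10-8-7"/><path d="M362 34l7 32 8 26 10 24 13 22"/></g><g data-elev="900"><path d="M250 418l-5-6-7-3-6 2-5 7"/></g>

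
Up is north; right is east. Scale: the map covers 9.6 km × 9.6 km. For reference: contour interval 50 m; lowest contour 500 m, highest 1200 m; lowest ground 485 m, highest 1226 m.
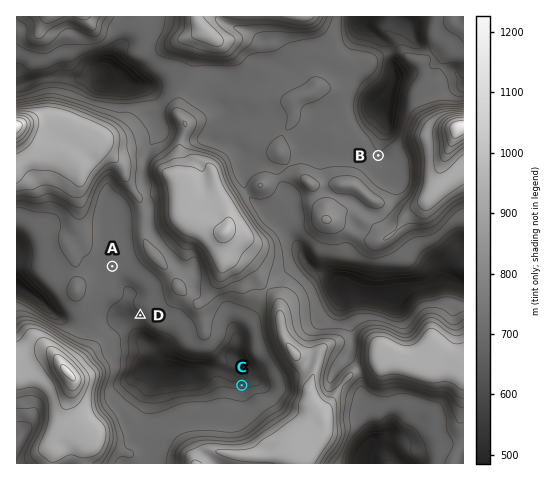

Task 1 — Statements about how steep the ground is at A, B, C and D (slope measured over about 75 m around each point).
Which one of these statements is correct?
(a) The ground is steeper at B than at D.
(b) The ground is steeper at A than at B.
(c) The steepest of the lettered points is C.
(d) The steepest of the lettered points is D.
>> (c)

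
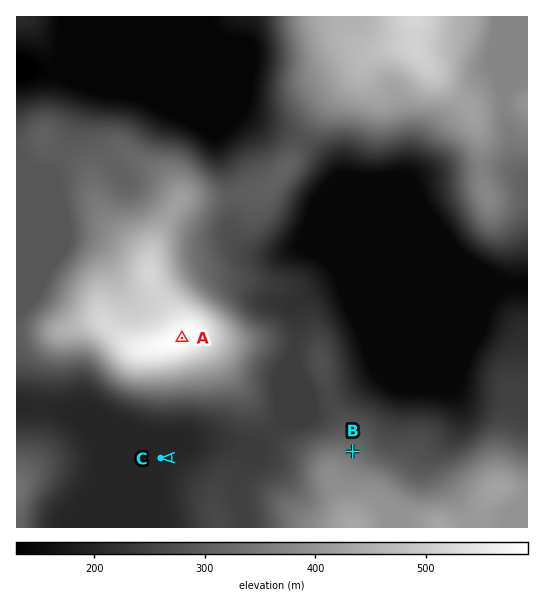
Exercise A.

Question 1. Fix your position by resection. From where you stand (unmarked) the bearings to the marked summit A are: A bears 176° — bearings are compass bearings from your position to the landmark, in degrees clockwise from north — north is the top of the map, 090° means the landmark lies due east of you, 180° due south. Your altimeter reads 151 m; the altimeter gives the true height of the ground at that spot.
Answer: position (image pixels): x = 167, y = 119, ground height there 151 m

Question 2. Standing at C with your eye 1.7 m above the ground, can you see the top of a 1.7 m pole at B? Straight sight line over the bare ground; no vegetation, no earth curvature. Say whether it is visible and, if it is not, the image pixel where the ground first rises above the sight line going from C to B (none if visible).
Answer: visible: false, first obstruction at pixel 304 453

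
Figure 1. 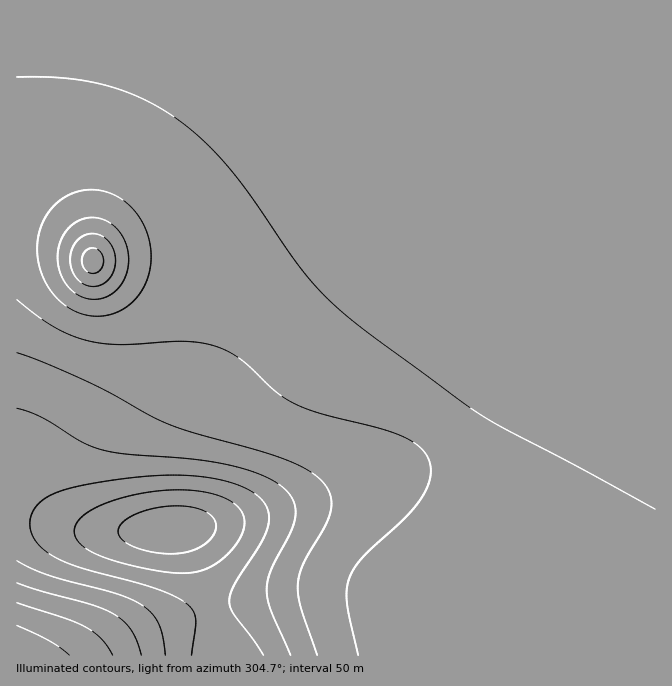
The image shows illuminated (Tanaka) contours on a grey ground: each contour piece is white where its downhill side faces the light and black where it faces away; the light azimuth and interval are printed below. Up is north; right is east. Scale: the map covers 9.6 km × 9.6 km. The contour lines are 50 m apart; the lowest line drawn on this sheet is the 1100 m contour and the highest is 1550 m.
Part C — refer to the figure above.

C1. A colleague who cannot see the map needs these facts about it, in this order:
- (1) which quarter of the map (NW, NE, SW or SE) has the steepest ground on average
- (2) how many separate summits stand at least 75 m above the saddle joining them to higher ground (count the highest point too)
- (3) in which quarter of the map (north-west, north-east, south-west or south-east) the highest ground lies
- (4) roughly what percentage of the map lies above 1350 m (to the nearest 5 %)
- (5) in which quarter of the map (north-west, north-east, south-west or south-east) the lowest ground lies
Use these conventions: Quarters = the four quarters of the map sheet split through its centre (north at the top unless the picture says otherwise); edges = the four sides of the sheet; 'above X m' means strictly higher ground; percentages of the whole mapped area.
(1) The steepest ground, on average, is in the south-west quarter.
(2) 2 summits rise at least 75 m above their surroundings.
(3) The highest ground is in the north-west quarter.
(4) Ground above 1350 m makes up about 35 % of the sheet.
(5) The lowest ground is in the south-west quarter.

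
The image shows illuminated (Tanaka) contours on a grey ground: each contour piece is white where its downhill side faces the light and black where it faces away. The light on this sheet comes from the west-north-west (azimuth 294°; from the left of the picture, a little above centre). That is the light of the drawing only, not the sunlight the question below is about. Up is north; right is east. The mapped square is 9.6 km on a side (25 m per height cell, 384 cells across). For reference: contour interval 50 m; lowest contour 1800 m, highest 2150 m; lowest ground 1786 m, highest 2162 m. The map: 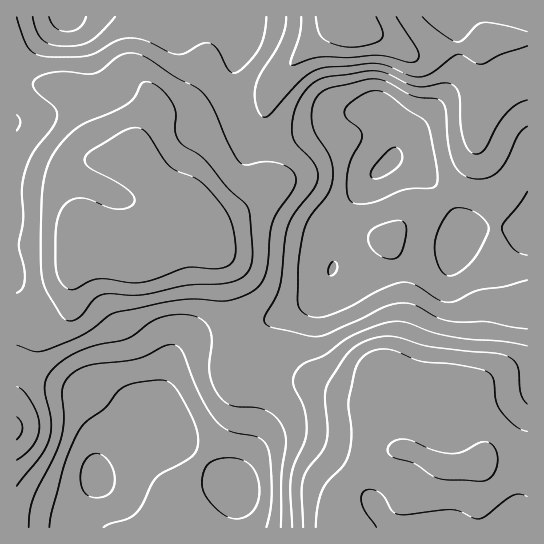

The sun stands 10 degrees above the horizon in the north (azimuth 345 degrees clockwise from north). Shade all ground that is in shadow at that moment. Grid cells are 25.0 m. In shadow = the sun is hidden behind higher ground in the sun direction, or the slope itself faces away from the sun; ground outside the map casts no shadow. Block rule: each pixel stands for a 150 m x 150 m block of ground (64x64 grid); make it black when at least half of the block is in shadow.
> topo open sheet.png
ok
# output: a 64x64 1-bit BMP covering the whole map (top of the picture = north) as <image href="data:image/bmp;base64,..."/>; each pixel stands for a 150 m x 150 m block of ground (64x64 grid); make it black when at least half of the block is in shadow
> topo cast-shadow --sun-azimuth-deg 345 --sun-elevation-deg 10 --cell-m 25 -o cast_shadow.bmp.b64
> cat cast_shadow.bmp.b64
<image width="64" height="64" href="data:image/bmp;base64,Qk0+AgAAAAAAAD4AAAAoAAAAQAAAAEAAAAABAAEAAAAAAAACAAATCwAAEwsAAAIAAAAAAAAA////AAAAAAAAAAAAAAAAAAAAAAAAAAAAAAAAAAAAAAAAAAAAAAAAAAAAAAAAAAAAAAAAAAAAAAAAAAAAAAAAAAAAAAAAAAAAAAAAAAAAAAAAAAAAAAAAAAAAAAAAAAAAAAAAAAAAAAAAAAAAAAAAAAAAAAAAAAAAAAAAAAAAAAAAAAAAAAAAAAAAAAAAAAAAAAAAAAAAAAAAAAAAAAAAAAAAAAAAAAAAA4AAAAAAAAADwAAAAAAAAAPAAAAAAAAAAYAAAAAAAAAAAHAAAAAAAAAA+AAAAAAAAAH8AAAAAAAAB/wAAAAAAAAP/gAAAAAAAB/+AAAAAAAAD/5gAAAAAAAAAAAAAAAAAAAAAAAAAAAAAAAAAAAAAAAAAAAAAAAAAAAAAAAAAAAAAAAAAAAAAAAAAAAAAAAAAAAAAAAAAAAAAAAAAAAAAAAAAAAAAAAAAAAAAAAAAAAAAAAAAAAAAAAAAAAAAAAAAAAAAAAAAAAAAAAAAAAAAAAAAAAAAAAAAAAAAAAAAAAAAAAAAAAAAAAAAAAAAAAAAAAAAAAPAAAAAAAAAH/wAAAAAAAH//gAAAAAAB//+AAAAAAAP//4AAAAAAA///gAAAAAAB//+AAAAAAAD/+AAAAAAAAH/wAAAAAAAAH8AAAAAAAAADAAAAAAAAAAAAAAAAAAAAAAAAAAAAAAAAAAAA=="/>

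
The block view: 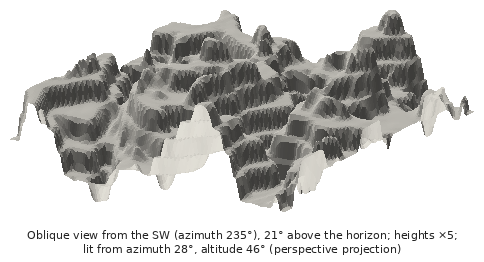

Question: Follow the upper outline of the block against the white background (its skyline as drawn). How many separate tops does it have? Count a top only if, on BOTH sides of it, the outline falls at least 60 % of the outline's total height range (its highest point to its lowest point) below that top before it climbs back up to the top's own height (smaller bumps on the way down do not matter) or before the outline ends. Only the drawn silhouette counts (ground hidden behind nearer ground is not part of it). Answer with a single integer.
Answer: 1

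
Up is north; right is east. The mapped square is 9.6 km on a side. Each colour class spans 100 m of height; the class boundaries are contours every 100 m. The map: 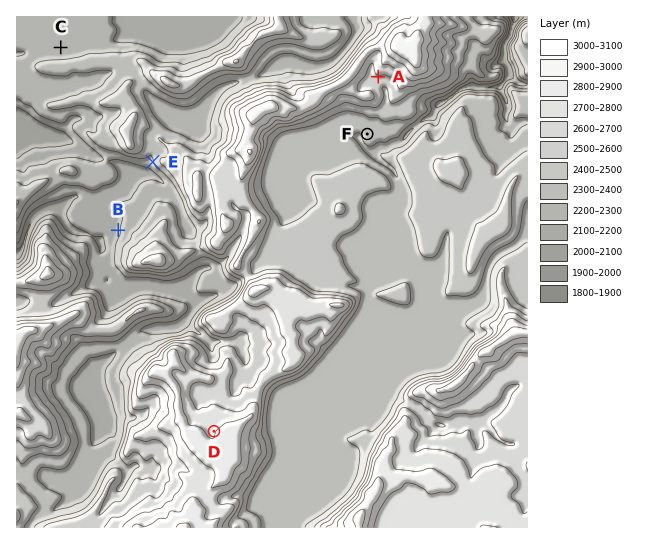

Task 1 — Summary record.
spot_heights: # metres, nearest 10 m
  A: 2590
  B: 2180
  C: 2240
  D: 2790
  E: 2280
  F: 2340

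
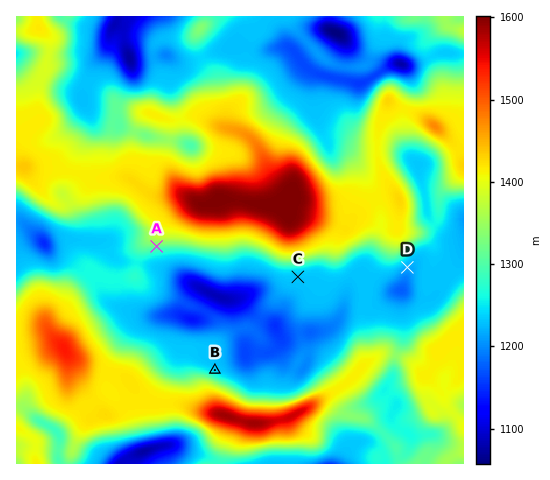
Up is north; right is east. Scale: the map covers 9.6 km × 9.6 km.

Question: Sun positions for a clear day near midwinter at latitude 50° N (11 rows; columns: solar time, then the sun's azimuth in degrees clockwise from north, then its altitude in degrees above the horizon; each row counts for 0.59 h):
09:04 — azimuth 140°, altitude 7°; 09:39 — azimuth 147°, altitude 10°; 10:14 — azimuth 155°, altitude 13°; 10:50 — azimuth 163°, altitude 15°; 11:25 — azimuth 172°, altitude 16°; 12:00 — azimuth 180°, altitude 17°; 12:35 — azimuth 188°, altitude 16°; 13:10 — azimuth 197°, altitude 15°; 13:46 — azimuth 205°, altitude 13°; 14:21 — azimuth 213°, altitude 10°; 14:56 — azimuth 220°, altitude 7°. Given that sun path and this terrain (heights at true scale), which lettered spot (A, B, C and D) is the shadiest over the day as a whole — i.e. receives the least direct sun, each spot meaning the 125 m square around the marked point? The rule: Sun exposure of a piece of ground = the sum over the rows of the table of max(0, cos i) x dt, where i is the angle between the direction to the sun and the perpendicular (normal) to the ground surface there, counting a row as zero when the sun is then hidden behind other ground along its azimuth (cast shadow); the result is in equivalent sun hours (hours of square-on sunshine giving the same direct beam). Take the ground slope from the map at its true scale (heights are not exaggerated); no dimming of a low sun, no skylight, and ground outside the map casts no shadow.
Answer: B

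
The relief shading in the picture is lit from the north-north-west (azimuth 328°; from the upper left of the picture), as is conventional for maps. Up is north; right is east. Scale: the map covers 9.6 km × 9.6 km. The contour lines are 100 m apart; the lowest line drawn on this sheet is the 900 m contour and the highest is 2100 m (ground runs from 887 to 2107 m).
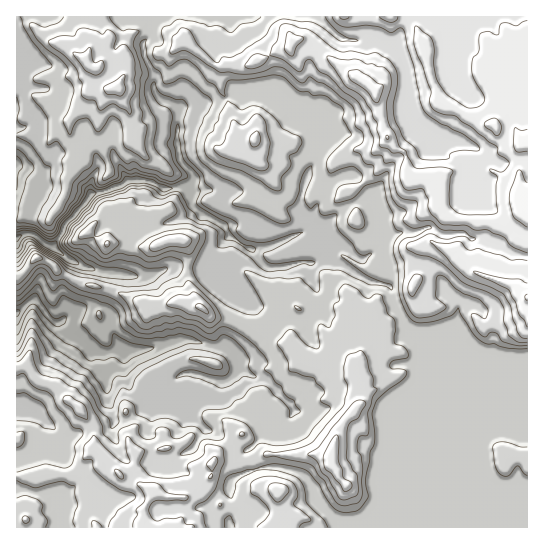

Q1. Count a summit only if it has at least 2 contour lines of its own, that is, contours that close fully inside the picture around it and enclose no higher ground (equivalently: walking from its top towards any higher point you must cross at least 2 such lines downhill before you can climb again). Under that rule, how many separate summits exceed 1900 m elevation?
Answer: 1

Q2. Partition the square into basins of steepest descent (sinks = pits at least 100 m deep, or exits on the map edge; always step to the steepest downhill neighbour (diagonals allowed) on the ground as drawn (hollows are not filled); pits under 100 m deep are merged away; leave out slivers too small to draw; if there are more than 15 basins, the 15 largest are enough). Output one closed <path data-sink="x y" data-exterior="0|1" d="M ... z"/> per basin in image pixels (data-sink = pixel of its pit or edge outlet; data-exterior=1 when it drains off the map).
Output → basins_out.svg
<path data-sink="17 238" data-exterior="1" d="M527 16l-511 1 0 117 17 2 10 5 6 0 8-14 12-6 2 16 9 14 0 8-13 22-2 14-14 24-28-2-7 4 0 56 5-1 17-19 12 6 8 9 20 11 27 5 46 19 11 0 11-4 13 0 15 4 12 10 16 3 30 16 31 9 13 16-18 12-8 10-22 22-12 21-2 8-26 21-10-10-14-6-14 8-27 2-15 5 4 28 12 8-3 12-5 7 2 19 383-1z"/><path data-sink="17 313" data-exterior="1" d="M38 257l-17 19-5 2 0 88 11-2 11 17 20 7 9 12 14 10 12 20 0 19 8 4 24 27 5 3 10 0-4-12-2-19 3 1 13-4 21-1 14-5 4-4 16 6 9 10 13-8 14-13 2-8 12-21 22-22 8-10 18-12-13-16-31-9-30-16-16-3-12-10-15-4-13 0-11 4-11 0-46-19-27-5-20-11-8-9z"/><path data-sink="17 414" data-exterior="1" d="M27 364l-11 3 0 151 9 1 1 9 117 0 0-19 5-7 3-12-12-6-14-4-24-27-8-4 0-19-12-20-14-10-9-12-20-7z"/><path data-sink="17 163" data-exterior="1" d="M69 121l-10 4-10 16-6 0-10-5-17-1 1 85 6-3 27 3 9-11 6-14 2-14 13-22 0-8-11-18z"/>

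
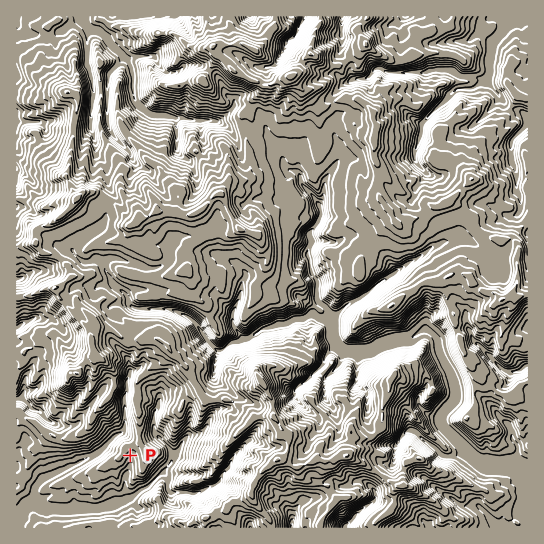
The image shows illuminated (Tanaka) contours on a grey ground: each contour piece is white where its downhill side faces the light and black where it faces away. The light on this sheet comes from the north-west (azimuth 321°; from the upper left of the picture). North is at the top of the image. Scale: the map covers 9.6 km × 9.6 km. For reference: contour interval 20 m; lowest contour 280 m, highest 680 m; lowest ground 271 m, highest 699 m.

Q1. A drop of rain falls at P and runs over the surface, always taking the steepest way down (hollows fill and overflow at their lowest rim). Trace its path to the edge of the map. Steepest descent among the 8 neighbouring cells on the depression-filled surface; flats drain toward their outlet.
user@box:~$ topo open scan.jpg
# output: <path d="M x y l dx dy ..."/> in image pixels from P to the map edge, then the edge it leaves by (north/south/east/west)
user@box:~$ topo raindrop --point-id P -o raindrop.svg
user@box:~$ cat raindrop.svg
<path d="M130 455l0 11-1 1 0 4-3 4 0 4-1 2 0 20-16 6-8 0-2 2-57 0-7-4-6 0-8 8-4 6"/>
exit: west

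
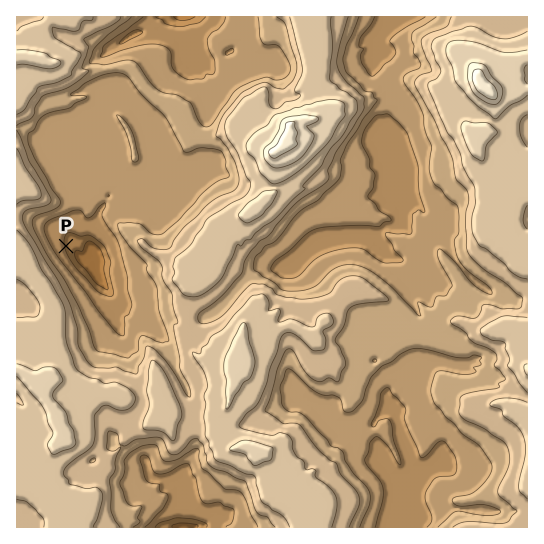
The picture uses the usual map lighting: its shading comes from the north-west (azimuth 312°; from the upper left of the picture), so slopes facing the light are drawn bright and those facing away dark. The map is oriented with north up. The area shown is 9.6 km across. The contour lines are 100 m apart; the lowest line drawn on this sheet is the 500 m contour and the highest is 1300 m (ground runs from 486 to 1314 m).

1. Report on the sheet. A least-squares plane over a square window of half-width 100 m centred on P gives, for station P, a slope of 26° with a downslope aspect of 89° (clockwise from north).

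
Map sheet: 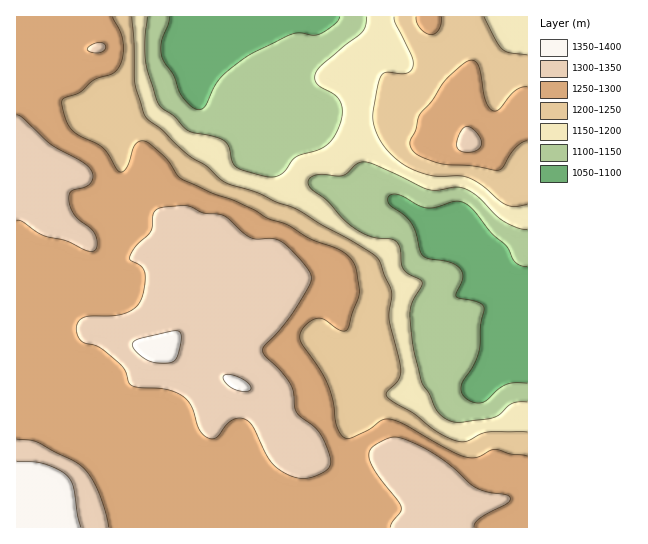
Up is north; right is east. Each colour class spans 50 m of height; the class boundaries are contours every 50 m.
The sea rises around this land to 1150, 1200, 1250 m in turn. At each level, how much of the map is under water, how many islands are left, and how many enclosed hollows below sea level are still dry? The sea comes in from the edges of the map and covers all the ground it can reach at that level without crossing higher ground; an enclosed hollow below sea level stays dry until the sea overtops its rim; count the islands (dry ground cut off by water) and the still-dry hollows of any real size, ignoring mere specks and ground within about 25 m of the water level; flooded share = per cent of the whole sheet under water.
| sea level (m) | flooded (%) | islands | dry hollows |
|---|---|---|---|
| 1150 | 21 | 0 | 0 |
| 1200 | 30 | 0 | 0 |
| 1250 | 44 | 0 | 0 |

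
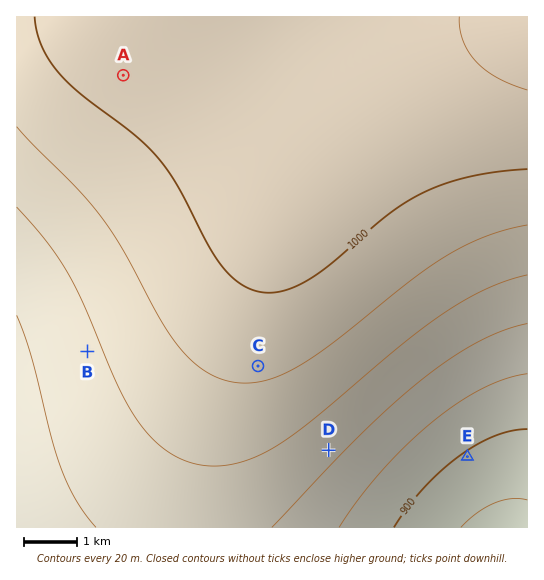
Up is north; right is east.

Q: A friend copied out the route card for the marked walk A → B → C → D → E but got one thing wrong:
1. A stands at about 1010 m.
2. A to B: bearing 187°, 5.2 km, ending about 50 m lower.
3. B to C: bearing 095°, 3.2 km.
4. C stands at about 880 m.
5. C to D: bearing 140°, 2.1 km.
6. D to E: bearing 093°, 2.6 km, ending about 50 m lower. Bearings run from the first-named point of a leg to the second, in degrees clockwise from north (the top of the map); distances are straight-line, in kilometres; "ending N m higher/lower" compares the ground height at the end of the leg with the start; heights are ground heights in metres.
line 4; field height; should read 980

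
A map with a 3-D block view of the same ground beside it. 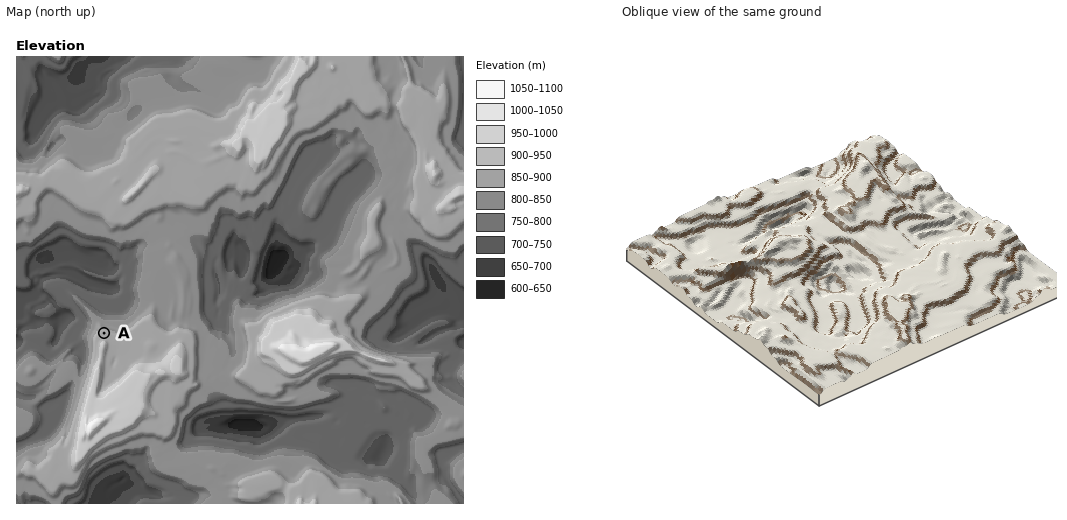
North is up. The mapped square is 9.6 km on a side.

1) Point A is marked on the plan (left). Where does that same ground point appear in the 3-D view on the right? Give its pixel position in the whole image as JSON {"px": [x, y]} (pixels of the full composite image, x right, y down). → {"px": [899, 206]}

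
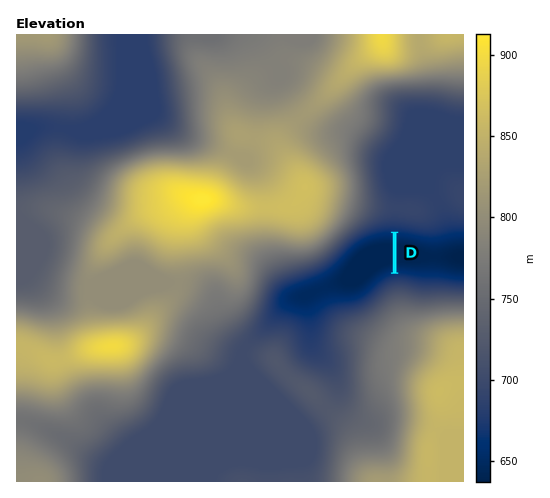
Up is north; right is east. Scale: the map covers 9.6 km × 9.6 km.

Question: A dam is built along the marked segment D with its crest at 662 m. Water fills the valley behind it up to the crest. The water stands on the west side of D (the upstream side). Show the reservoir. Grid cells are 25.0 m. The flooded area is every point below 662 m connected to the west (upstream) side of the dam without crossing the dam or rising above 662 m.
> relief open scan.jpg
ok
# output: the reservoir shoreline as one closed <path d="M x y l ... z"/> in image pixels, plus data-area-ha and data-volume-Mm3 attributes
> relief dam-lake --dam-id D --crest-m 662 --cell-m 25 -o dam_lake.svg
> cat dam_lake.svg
<path d="M392 232l-17 3-14 5-8 6-26 26-8 5-21 7-12 6-5 6-1 3 1 6 5 4 21 6 9-3 14-10 23-2 7-2 7-5 14-14 12-6-1-41z" data-area-ha="202" data-volume-Mm3="25.57"/>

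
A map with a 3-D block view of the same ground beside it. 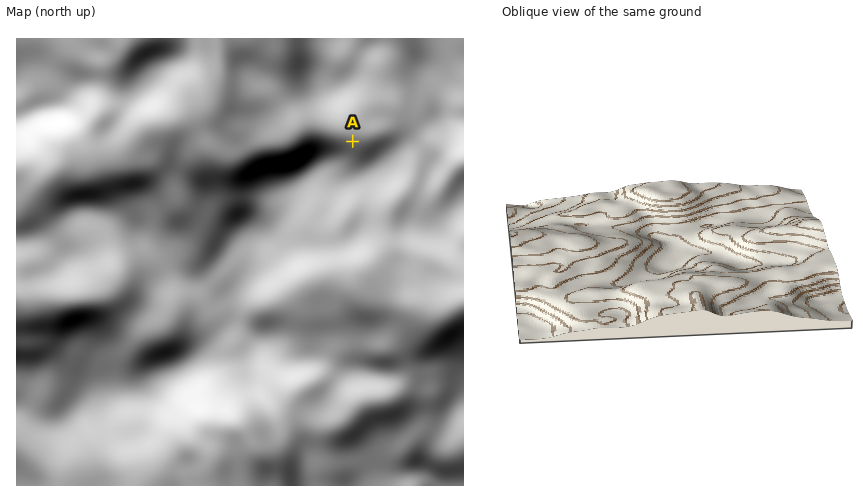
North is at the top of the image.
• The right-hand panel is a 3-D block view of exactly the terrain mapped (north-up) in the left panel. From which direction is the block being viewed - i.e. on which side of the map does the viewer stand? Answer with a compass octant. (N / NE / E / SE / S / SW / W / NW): N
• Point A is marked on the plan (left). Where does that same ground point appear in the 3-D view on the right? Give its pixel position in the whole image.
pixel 597 290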